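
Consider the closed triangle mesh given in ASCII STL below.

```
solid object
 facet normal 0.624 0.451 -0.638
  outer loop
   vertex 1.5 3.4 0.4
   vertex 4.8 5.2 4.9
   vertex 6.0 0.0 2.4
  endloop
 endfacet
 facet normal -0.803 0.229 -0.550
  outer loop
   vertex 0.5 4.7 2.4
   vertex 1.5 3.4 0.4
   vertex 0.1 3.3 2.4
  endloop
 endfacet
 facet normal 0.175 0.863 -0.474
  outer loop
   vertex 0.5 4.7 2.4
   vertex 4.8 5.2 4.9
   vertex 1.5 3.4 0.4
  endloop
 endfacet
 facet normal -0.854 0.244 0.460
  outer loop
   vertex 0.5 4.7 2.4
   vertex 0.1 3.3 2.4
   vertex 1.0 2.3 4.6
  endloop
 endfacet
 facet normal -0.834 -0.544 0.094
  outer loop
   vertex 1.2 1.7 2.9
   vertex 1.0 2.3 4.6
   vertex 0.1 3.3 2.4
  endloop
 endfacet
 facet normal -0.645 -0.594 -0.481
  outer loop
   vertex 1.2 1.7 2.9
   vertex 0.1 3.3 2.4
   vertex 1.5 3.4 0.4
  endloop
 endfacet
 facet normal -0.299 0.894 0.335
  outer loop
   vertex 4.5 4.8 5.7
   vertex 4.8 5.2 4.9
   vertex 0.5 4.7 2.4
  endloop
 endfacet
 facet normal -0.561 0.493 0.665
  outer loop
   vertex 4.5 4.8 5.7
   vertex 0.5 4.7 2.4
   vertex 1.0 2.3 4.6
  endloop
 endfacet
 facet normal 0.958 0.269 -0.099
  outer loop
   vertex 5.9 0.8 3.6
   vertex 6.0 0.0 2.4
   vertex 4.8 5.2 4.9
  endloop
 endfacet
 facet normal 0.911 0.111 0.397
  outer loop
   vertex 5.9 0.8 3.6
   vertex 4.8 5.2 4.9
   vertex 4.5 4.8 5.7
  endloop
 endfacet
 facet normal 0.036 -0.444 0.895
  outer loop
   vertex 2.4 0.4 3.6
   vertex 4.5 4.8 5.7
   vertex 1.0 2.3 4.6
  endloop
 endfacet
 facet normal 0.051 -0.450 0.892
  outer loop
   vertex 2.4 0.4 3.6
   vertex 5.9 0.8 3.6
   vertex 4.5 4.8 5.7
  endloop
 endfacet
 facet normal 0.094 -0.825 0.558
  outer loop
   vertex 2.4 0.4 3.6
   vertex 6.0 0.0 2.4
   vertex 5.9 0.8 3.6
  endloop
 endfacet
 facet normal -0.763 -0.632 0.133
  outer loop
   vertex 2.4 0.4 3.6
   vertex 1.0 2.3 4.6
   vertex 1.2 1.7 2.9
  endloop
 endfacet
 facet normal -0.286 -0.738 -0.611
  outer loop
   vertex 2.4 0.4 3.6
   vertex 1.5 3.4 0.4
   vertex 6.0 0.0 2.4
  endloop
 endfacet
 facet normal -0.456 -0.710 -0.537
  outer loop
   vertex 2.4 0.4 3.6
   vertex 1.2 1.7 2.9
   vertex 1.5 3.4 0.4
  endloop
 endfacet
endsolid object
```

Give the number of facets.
16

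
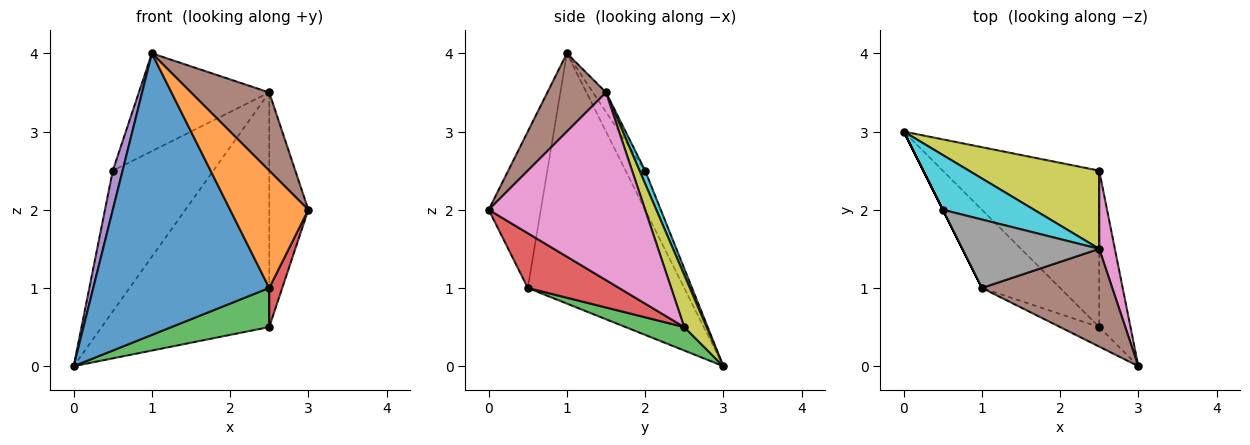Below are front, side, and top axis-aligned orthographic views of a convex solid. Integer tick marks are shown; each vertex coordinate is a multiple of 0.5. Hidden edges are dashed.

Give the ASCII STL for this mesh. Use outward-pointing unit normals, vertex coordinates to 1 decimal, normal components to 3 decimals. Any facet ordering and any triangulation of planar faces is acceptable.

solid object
 facet normal -0.650 -0.732 -0.203
  outer loop
   vertex 2.5 0.5 1.0
   vertex 1.0 1.0 4.0
   vertex 0.0 3.0 0.0
  endloop
 endfacet
 facet normal -0.549 -0.824 -0.137
  outer loop
   vertex 2.5 0.5 1.0
   vertex 3.0 0.0 2.0
   vertex 1.0 1.0 4.0
  endloop
 endfacet
 facet normal 0.144 -0.240 -0.960
  outer loop
   vertex 2.5 2.5 0.5
   vertex 2.5 0.5 1.0
   vertex 0.0 3.0 0.0
  endloop
 endfacet
 facet normal 0.862 -0.123 -0.492
  outer loop
   vertex 2.5 2.5 0.5
   vertex 3.0 0.0 2.0
   vertex 2.5 0.5 1.0
  endloop
 endfacet
 facet normal -0.894 -0.447 0.000
  outer loop
   vertex 0.5 2.0 2.5
   vertex 0.0 3.0 0.0
   vertex 1.0 1.0 4.0
  endloop
 endfacet
 facet normal 0.424 -0.566 0.707
  outer loop
   vertex 2.5 1.5 3.5
   vertex 1.0 1.0 4.0
   vertex 3.0 0.0 2.0
  endloop
 endfacet
 facet normal 0.967 0.242 0.081
  outer loop
   vertex 2.5 1.5 3.5
   vertex 3.0 0.0 2.0
   vertex 2.5 2.5 0.5
  endloop
 endfacet
 facet normal -0.082 0.816 0.572
  outer loop
   vertex 2.5 1.5 3.5
   vertex 0.5 2.0 2.5
   vertex 1.0 1.0 4.0
  endloop
 endfacet
 facet normal 0.125 0.941 0.314
  outer loop
   vertex 2.5 1.5 3.5
   vertex 2.5 2.5 0.5
   vertex 0.0 3.0 0.0
  endloop
 endfacet
 facet normal 0.052 0.931 0.362
  outer loop
   vertex 2.5 1.5 3.5
   vertex 0.0 3.0 0.0
   vertex 0.5 2.0 2.5
  endloop
 endfacet
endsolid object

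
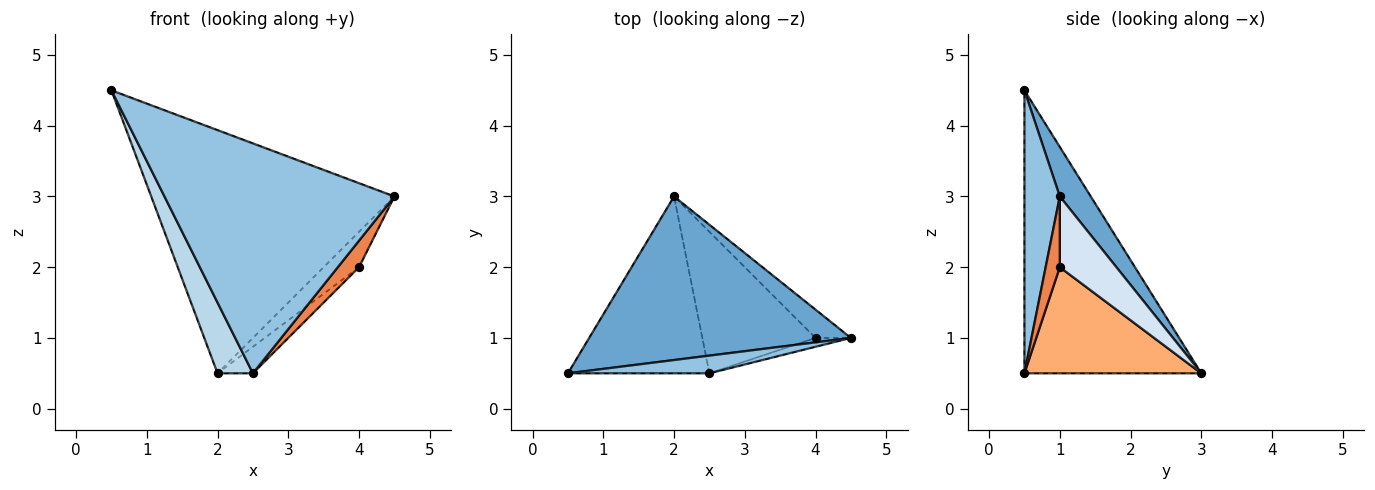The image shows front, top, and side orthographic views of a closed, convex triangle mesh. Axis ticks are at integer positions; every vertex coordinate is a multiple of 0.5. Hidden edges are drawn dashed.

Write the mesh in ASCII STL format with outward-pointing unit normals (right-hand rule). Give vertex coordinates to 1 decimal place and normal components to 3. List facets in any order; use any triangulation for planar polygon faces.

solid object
 facet normal 0.105 0.825 0.555
  outer loop
   vertex 2.0 3.0 0.5
   vertex 0.5 0.5 4.5
   vertex 4.5 1.0 3.0
  endloop
 endfacet
 facet normal 0.152 -0.986 0.076
  outer loop
   vertex 2.5 0.5 0.5
   vertex 4.5 1.0 3.0
   vertex 0.5 0.5 4.5
  endloop
 endfacet
 facet normal -0.880 -0.176 -0.440
  outer loop
   vertex 2.5 0.5 0.5
   vertex 0.5 0.5 4.5
   vertex 2.0 3.0 0.5
  endloop
 endfacet
 facet normal 0.781 0.488 -0.390
  outer loop
   vertex 4.0 1.0 2.0
   vertex 2.0 3.0 0.5
   vertex 4.5 1.0 3.0
  endloop
 endfacet
 facet normal 0.535 -0.802 -0.267
  outer loop
   vertex 4.0 1.0 2.0
   vertex 4.5 1.0 3.0
   vertex 2.5 0.5 0.5
  endloop
 endfacet
 facet normal 0.678 0.136 -0.723
  outer loop
   vertex 4.0 1.0 2.0
   vertex 2.5 0.5 0.5
   vertex 2.0 3.0 0.5
  endloop
 endfacet
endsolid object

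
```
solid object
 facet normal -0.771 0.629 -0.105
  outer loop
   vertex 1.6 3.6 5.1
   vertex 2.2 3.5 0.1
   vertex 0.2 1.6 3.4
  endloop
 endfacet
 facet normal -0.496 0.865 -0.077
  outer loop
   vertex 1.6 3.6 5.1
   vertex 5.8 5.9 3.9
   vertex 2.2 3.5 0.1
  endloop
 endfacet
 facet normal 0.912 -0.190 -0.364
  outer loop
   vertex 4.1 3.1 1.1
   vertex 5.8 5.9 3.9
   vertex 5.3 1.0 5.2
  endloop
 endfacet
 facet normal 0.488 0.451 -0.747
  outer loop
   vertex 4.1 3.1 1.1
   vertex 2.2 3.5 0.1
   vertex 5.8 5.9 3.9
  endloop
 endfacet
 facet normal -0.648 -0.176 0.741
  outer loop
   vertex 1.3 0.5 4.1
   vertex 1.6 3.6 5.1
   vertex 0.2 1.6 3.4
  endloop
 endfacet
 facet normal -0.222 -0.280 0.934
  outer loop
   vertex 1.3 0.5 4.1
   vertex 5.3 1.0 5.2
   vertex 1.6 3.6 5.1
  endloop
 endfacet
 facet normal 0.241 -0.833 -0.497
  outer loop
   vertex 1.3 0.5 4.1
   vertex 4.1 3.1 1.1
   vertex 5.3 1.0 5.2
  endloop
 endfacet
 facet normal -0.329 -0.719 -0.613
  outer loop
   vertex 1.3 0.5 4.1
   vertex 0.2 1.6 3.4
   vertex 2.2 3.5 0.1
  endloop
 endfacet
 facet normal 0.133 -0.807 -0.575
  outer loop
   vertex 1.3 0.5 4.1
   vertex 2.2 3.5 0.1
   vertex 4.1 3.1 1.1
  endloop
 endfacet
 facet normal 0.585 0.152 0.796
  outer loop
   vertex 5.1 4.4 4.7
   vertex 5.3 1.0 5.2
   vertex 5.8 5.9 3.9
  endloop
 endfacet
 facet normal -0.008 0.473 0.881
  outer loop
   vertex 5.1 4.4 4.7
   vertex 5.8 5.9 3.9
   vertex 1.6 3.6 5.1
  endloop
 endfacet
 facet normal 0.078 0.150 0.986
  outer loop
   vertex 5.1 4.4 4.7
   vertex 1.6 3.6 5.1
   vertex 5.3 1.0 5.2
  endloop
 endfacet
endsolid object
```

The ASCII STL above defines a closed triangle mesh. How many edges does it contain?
18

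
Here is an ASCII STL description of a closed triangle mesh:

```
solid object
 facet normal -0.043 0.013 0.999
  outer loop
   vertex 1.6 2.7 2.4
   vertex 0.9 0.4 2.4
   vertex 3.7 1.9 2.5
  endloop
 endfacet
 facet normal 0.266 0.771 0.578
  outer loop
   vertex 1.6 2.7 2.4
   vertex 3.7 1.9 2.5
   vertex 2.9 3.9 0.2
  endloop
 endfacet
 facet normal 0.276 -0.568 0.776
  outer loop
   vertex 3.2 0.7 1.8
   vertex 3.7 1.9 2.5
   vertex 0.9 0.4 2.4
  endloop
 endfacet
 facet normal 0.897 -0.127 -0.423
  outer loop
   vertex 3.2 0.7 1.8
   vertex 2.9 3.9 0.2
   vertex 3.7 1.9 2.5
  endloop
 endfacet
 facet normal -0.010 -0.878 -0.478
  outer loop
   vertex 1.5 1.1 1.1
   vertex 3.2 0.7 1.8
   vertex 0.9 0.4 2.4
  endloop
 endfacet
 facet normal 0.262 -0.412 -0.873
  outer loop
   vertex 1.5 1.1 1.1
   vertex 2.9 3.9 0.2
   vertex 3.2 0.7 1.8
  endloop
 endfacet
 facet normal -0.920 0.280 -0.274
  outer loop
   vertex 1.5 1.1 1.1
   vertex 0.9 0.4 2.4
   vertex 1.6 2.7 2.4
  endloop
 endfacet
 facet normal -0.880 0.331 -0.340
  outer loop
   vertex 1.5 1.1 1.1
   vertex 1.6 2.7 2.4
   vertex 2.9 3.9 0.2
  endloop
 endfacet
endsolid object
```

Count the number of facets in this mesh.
8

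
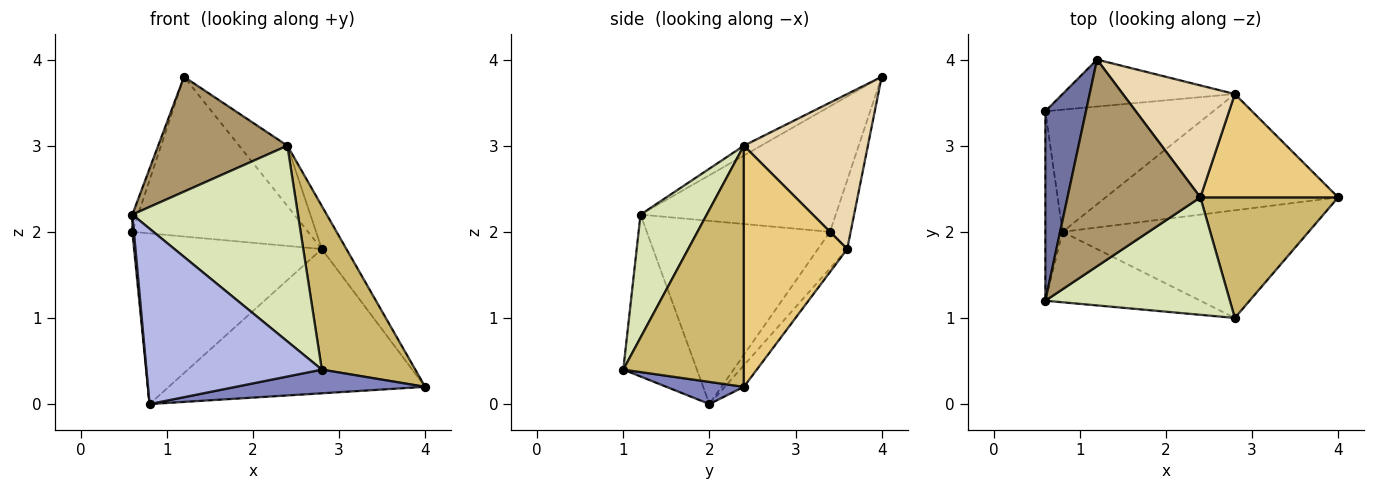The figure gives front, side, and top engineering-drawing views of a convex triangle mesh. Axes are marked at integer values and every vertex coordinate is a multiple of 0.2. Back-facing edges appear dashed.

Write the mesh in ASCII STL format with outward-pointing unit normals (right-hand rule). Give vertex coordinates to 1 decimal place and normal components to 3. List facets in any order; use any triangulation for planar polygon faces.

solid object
 facet normal -0.951 0.028 0.308
  outer loop
   vertex 0.6 1.2 2.2
   vertex 1.2 4.0 3.8
   vertex 0.6 3.4 2.0
  endloop
 endfacet
 facet normal 0.088 -0.214 -0.973
  outer loop
   vertex 0.8 2.0 0.0
   vertex 4.0 2.4 0.2
   vertex 2.8 1.0 0.4
  endloop
 endfacet
 facet normal -0.996 -0.009 -0.094
  outer loop
   vertex 0.8 2.0 0.0
   vertex 0.6 1.2 2.2
   vertex 0.6 3.4 2.0
  endloop
 endfacet
 facet normal -0.363 -0.865 -0.347
  outer loop
   vertex 0.8 2.0 0.0
   vertex 2.8 1.0 0.4
   vertex 0.6 1.2 2.2
  endloop
 endfacet
 facet normal -0.112 0.953 -0.280
  outer loop
   vertex 2.8 3.6 1.8
   vertex 0.6 3.4 2.0
   vertex 1.2 4.0 3.8
  endloop
 endfacet
 facet normal -0.126 0.807 -0.577
  outer loop
   vertex 2.8 3.6 1.8
   vertex 0.8 2.0 0.0
   vertex 0.6 3.4 2.0
  endloop
 endfacet
 facet normal -0.058 0.777 -0.626
  outer loop
   vertex 2.8 3.6 1.8
   vertex 4.0 2.4 0.2
   vertex 0.8 2.0 0.0
  endloop
 endfacet
 facet normal 0.324 -0.811 0.487
  outer loop
   vertex 2.4 2.4 3.0
   vertex 0.6 1.2 2.2
   vertex 2.8 1.0 0.4
  endloop
 endfacet
 facet normal -0.065 -0.485 0.872
  outer loop
   vertex 2.4 2.4 3.0
   vertex 1.2 4.0 3.8
   vertex 0.6 1.2 2.2
  endloop
 endfacet
 facet normal 0.720 -0.559 0.412
  outer loop
   vertex 2.4 2.4 3.0
   vertex 2.8 1.0 0.4
   vertex 4.0 2.4 0.2
  endloop
 endfacet
 facet normal 0.850 0.202 0.486
  outer loop
   vertex 2.4 2.4 3.0
   vertex 4.0 2.4 0.2
   vertex 2.8 3.6 1.8
  endloop
 endfacet
 facet normal 0.773 0.301 0.558
  outer loop
   vertex 2.4 2.4 3.0
   vertex 2.8 3.6 1.8
   vertex 1.2 4.0 3.8
  endloop
 endfacet
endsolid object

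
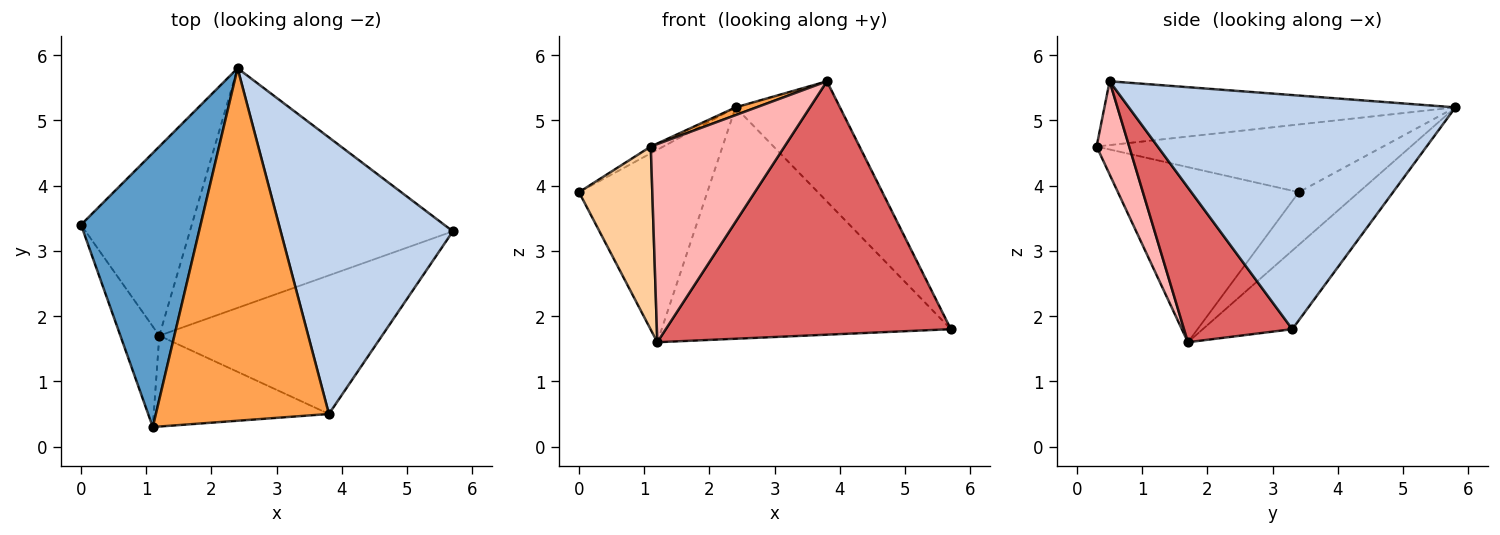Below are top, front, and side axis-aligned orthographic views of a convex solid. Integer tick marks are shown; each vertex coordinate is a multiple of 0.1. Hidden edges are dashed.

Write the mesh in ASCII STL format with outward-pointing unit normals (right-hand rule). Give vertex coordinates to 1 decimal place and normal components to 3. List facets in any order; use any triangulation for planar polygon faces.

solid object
 facet normal -0.493 0.022 0.870
  outer loop
   vertex 2.4 5.8 5.2
   vertex 0.0 3.4 3.9
   vertex 1.1 0.3 4.6
  endloop
 endfacet
 facet normal 0.780 0.249 0.574
  outer loop
   vertex 3.8 0.5 5.6
   vertex 5.7 3.3 1.8
   vertex 2.4 5.8 5.2
  endloop
 endfacet
 facet normal -0.346 -0.021 0.938
  outer loop
   vertex 3.8 0.5 5.6
   vertex 2.4 5.8 5.2
   vertex 1.1 0.3 4.6
  endloop
 endfacet
 facet normal -0.908 -0.368 -0.202
  outer loop
   vertex 1.2 1.7 1.6
   vertex 1.1 0.3 4.6
   vertex 0.0 3.4 3.9
  endloop
 endfacet
 facet normal -0.316 0.677 -0.665
  outer loop
   vertex 1.2 1.7 1.6
   vertex 0.0 3.4 3.9
   vertex 2.4 5.8 5.2
  endloop
 endfacet
 facet normal -0.210 0.679 -0.703
  outer loop
   vertex 1.2 1.7 1.6
   vertex 2.4 5.8 5.2
   vertex 5.7 3.3 1.8
  endloop
 endfacet
 facet normal 0.316 -0.832 -0.455
  outer loop
   vertex 1.2 1.7 1.6
   vertex 5.7 3.3 1.8
   vertex 3.8 0.5 5.6
  endloop
 endfacet
 facet normal 0.216 -0.887 -0.407
  outer loop
   vertex 1.2 1.7 1.6
   vertex 3.8 0.5 5.6
   vertex 1.1 0.3 4.6
  endloop
 endfacet
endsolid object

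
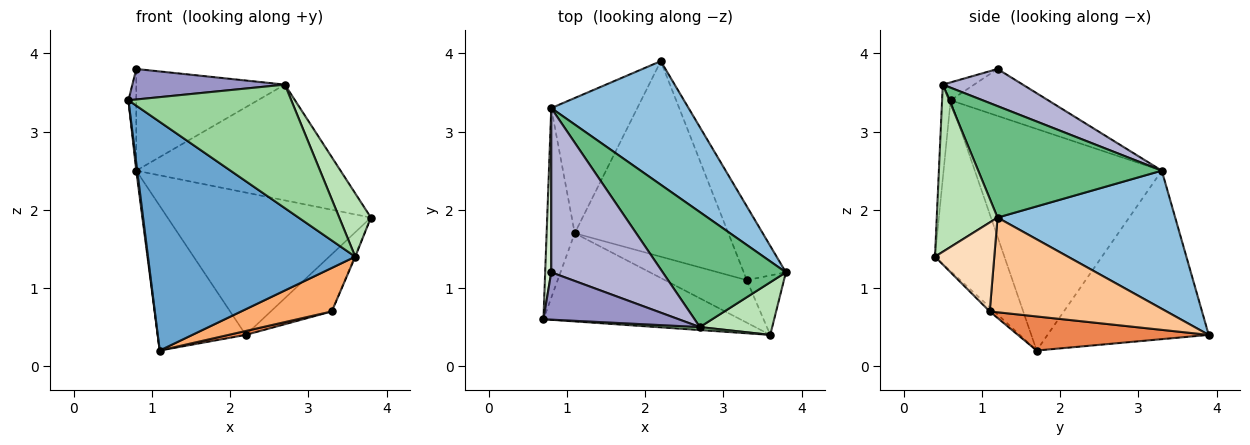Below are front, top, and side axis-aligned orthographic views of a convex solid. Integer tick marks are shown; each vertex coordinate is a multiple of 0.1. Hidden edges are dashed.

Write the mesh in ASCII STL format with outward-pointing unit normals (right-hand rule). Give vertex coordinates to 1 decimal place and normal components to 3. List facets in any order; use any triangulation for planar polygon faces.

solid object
 facet normal -0.298 -0.891 -0.343
  outer loop
   vertex 3.6 0.4 1.4
   vertex 0.7 0.6 3.4
   vertex 1.1 1.7 0.2
  endloop
 endfacet
 facet normal 0.551 0.630 0.547
  outer loop
   vertex 0.8 3.3 2.5
   vertex 3.8 1.2 1.9
   vertex 2.2 3.9 0.4
  endloop
 endfacet
 facet normal -0.992 -0.005 -0.126
  outer loop
   vertex 0.8 3.3 2.5
   vertex 1.1 1.7 0.2
   vertex 0.7 0.6 3.4
  endloop
 endfacet
 facet normal -0.801 0.438 -0.409
  outer loop
   vertex 0.8 3.3 2.5
   vertex 2.2 3.9 0.4
   vertex 1.1 1.7 0.2
  endloop
 endfacet
 facet normal 0.217 -0.020 -0.976
  outer loop
   vertex 3.3 1.1 0.7
   vertex 1.1 1.7 0.2
   vertex 2.2 3.9 0.4
  endloop
 endfacet
 facet normal -0.036 -0.714 -0.699
  outer loop
   vertex 3.3 1.1 0.7
   vertex 3.6 0.4 1.4
   vertex 1.1 1.7 0.2
  endloop
 endfacet
 facet normal 0.871 0.301 -0.388
  outer loop
   vertex 3.3 1.1 0.7
   vertex 2.2 3.9 0.4
   vertex 3.8 1.2 1.9
  endloop
 endfacet
 facet normal 0.923 0.010 -0.385
  outer loop
   vertex 3.3 1.1 0.7
   vertex 3.8 1.2 1.9
   vertex 3.6 0.4 1.4
  endloop
 endfacet
 facet normal 0.538 0.598 0.594
  outer loop
   vertex 2.7 0.5 3.6
   vertex 3.8 1.2 1.9
   vertex 0.8 3.3 2.5
  endloop
 endfacet
 facet normal -0.052 -0.998 0.024
  outer loop
   vertex 2.7 0.5 3.6
   vertex 0.7 0.6 3.4
   vertex 3.6 0.4 1.4
  endloop
 endfacet
 facet normal 0.828 -0.431 0.358
  outer loop
   vertex 2.7 0.5 3.6
   vertex 3.6 0.4 1.4
   vertex 3.8 1.2 1.9
  endloop
 endfacet
 facet normal -0.989 0.079 0.128
  outer loop
   vertex 0.8 1.2 3.8
   vertex 0.8 3.3 2.5
   vertex 0.7 0.6 3.4
  endloop
 endfacet
 facet normal -0.110 -0.538 0.835
  outer loop
   vertex 0.8 1.2 3.8
   vertex 0.7 0.6 3.4
   vertex 2.7 0.5 3.6
  endloop
 endfacet
 facet normal 0.273 0.506 0.818
  outer loop
   vertex 0.8 1.2 3.8
   vertex 2.7 0.5 3.6
   vertex 0.8 3.3 2.5
  endloop
 endfacet
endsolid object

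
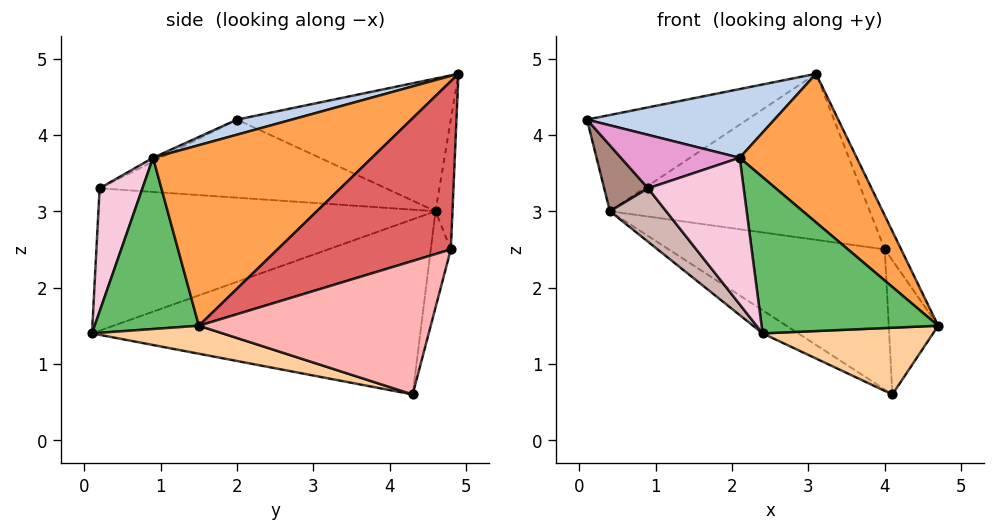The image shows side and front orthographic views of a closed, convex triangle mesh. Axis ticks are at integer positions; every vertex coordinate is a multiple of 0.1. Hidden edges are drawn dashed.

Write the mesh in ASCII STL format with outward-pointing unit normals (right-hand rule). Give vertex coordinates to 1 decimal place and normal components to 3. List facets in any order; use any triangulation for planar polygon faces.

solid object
 facet normal -0.538 0.404 0.740
  outer loop
   vertex 0.4 4.6 3.0
   vertex 0.1 2.0 4.2
   vertex 3.1 4.9 4.8
  endloop
 endfacet
 facet normal 0.083 -0.283 0.955
  outer loop
   vertex 2.1 0.9 3.7
   vertex 3.1 4.9 4.8
   vertex 0.1 2.0 4.2
  endloop
 endfacet
 facet normal 0.651 -0.348 0.674
  outer loop
   vertex 2.1 0.9 3.7
   vertex 4.7 1.5 1.5
   vertex 3.1 4.9 4.8
  endloop
 endfacet
 facet normal 0.200 -0.261 -0.944
  outer loop
   vertex 2.4 0.1 1.4
   vertex 4.1 4.3 0.6
   vertex 4.7 1.5 1.5
  endloop
 endfacet
 facet normal 0.477 -0.809 0.344
  outer loop
   vertex 2.4 0.1 1.4
   vertex 4.7 1.5 1.5
   vertex 2.1 0.9 3.7
  endloop
 endfacet
 facet normal -0.540 0.059 -0.840
  outer loop
   vertex 2.4 0.1 1.4
   vertex 0.4 4.6 3.0
   vertex 4.1 4.3 0.6
  endloop
 endfacet
 facet normal 0.929 0.088 0.360
  outer loop
   vertex 4.0 4.8 2.5
   vertex 3.1 4.9 4.8
   vertex 4.7 1.5 1.5
  endloop
 endfacet
 facet normal 0.978 0.208 -0.003
  outer loop
   vertex 4.0 4.8 2.5
   vertex 4.7 1.5 1.5
   vertex 4.1 4.3 0.6
  endloop
 endfacet
 facet normal -0.065 0.996 -0.069
  outer loop
   vertex 4.0 4.8 2.5
   vertex 0.4 4.6 3.0
   vertex 3.1 4.9 4.8
  endloop
 endfacet
 facet normal -0.089 0.962 -0.258
  outer loop
   vertex 4.0 4.8 2.5
   vertex 4.1 4.3 0.6
   vertex 0.4 4.6 3.0
  endloop
 endfacet
 facet normal -0.857 -0.131 -0.499
  outer loop
   vertex 0.9 0.2 3.3
   vertex 0.1 2.0 4.2
   vertex 0.4 4.6 3.0
  endloop
 endfacet
 facet normal -0.782 -0.130 -0.610
  outer loop
   vertex 0.9 0.2 3.3
   vertex 0.4 4.6 3.0
   vertex 2.4 0.1 1.4
  endloop
 endfacet
 facet normal -0.029 -0.457 0.889
  outer loop
   vertex 0.9 0.2 3.3
   vertex 2.1 0.9 3.7
   vertex 0.1 2.0 4.2
  endloop
 endfacet
 facet normal 0.383 -0.856 0.348
  outer loop
   vertex 0.9 0.2 3.3
   vertex 2.4 0.1 1.4
   vertex 2.1 0.9 3.7
  endloop
 endfacet
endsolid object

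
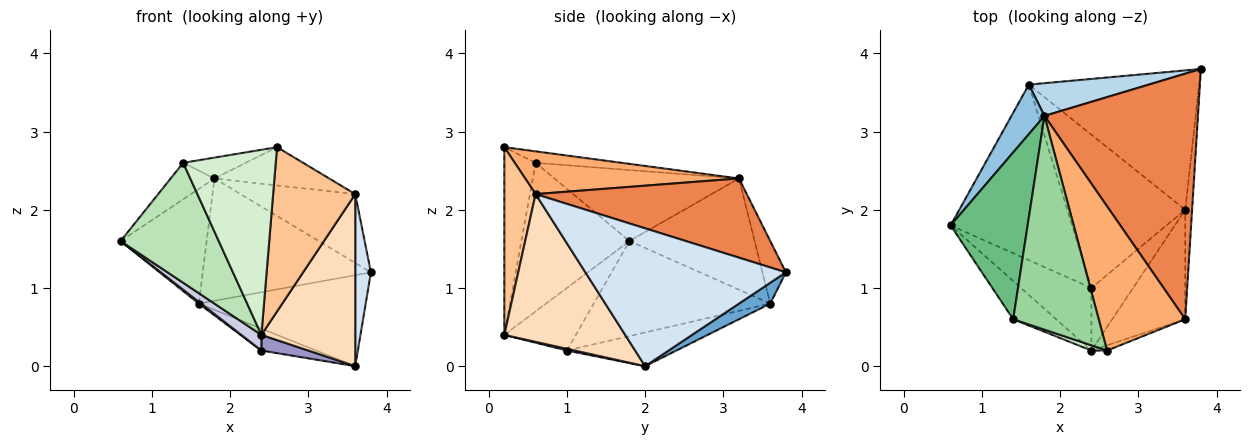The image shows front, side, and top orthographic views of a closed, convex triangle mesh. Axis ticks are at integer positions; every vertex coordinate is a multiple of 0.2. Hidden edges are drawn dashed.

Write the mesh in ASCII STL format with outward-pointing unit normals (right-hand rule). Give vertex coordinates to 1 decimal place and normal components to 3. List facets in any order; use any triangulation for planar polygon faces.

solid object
 facet normal 0.102 0.544 -0.833
  outer loop
   vertex 1.6 3.6 0.8
   vertex 3.8 3.8 1.2
   vertex 3.6 2.0 0.0
  endloop
 endfacet
 facet normal -0.800 0.550 0.238
  outer loop
   vertex 1.6 3.6 0.8
   vertex 0.6 1.8 1.6
   vertex 1.8 3.2 2.4
  endloop
 endfacet
 facet normal -0.134 0.957 0.256
  outer loop
   vertex 1.6 3.6 0.8
   vertex 1.8 3.2 2.4
   vertex 3.8 3.8 1.2
  endloop
 endfacet
 facet normal 0.996 -0.078 -0.049
  outer loop
   vertex 3.6 0.6 2.2
   vertex 3.6 2.0 0.0
   vertex 3.8 3.8 1.2
  endloop
 endfacet
 facet normal 0.445 0.242 0.862
  outer loop
   vertex 3.6 0.6 2.2
   vertex 3.8 3.8 1.2
   vertex 1.8 3.2 2.4
  endloop
 endfacet
 facet normal 0.431 0.231 0.872
  outer loop
   vertex 3.6 0.6 2.2
   vertex 1.8 3.2 2.4
   vertex 2.6 0.2 2.8
  endloop
 endfacet
 facet normal 0.356 -0.934 -0.030
  outer loop
   vertex 3.6 0.6 2.2
   vertex 2.6 0.2 2.8
   vertex 2.4 0.2 0.4
  endloop
 endfacet
 facet normal 0.736 -0.571 -0.364
  outer loop
   vertex 3.6 0.6 2.2
   vertex 2.4 0.2 0.4
   vertex 3.6 2.0 0.0
  endloop
 endfacet
 facet normal -0.669 0.159 0.726
  outer loop
   vertex 1.4 0.6 2.6
   vertex 1.8 3.2 2.4
   vertex 0.6 1.8 1.6
  endloop
 endfacet
 facet normal -0.132 0.096 0.987
  outer loop
   vertex 1.4 0.6 2.6
   vertex 2.6 0.2 2.8
   vertex 1.8 3.2 2.4
  endloop
 endfacet
 facet normal -0.724 -0.657 -0.210
  outer loop
   vertex 1.4 0.6 2.6
   vertex 0.6 1.8 1.6
   vertex 2.4 0.2 0.4
  endloop
 endfacet
 facet normal -0.320 -0.947 0.027
  outer loop
   vertex 1.4 0.6 2.6
   vertex 2.4 0.2 0.4
   vertex 2.6 0.2 2.8
  endloop
 endfacet
 facet normal 0.040 -0.242 -0.969
  outer loop
   vertex 2.4 1.0 0.2
   vertex 3.6 2.0 0.0
   vertex 2.4 0.2 0.4
  endloop
 endfacet
 facet normal -0.272 0.136 -0.953
  outer loop
   vertex 2.4 1.0 0.2
   vertex 1.6 3.6 0.8
   vertex 3.6 2.0 0.0
  endloop
 endfacet
 facet normal -0.653 -0.184 -0.735
  outer loop
   vertex 2.4 1.0 0.2
   vertex 2.4 0.2 0.4
   vertex 0.6 1.8 1.6
  endloop
 endfacet
 facet normal -0.616 -0.008 -0.788
  outer loop
   vertex 2.4 1.0 0.2
   vertex 0.6 1.8 1.6
   vertex 1.6 3.6 0.8
  endloop
 endfacet
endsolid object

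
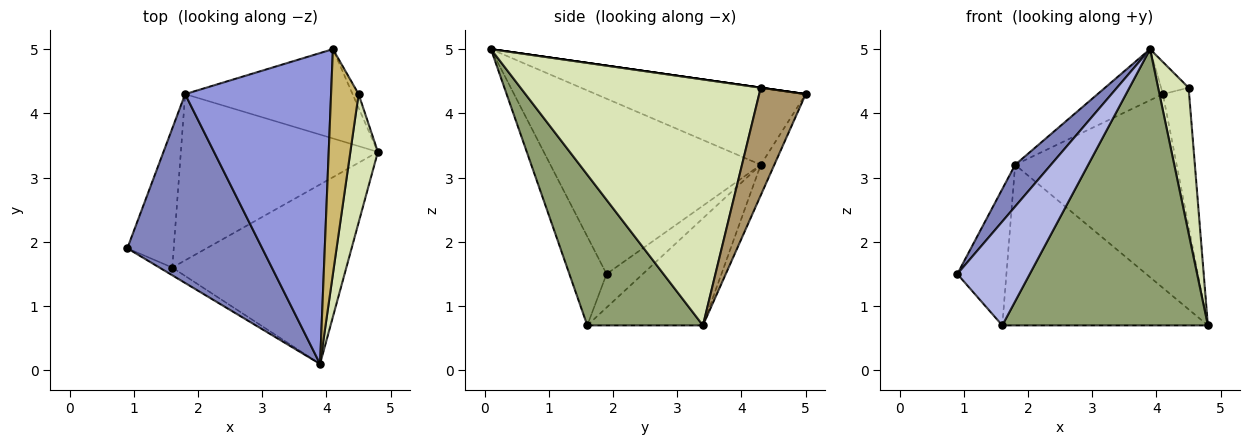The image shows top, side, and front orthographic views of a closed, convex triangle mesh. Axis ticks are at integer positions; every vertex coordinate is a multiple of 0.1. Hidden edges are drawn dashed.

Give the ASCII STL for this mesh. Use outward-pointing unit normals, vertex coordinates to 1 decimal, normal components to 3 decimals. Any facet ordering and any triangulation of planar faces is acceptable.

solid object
 facet normal -0.076 0.906 -0.417
  outer loop
   vertex 1.8 4.3 3.2
   vertex 4.1 5.0 4.3
   vertex 4.8 3.4 0.7
  endloop
 endfacet
 facet normal -0.785 -0.134 0.604
  outer loop
   vertex 1.8 4.3 3.2
   vertex 0.9 1.9 1.5
   vertex 3.9 0.1 5.0
  endloop
 endfacet
 facet normal -0.462 0.144 0.875
  outer loop
   vertex 1.8 4.3 3.2
   vertex 3.9 0.1 5.0
   vertex 4.1 5.0 4.3
  endloop
 endfacet
 facet normal -0.456 -0.888 -0.066
  outer loop
   vertex 1.6 1.6 0.7
   vertex 3.9 0.1 5.0
   vertex 0.9 1.9 1.5
  endloop
 endfacet
 facet normal 0.427 -0.758 -0.493
  outer loop
   vertex 1.6 1.6 0.7
   vertex 4.8 3.4 0.7
   vertex 3.9 0.1 5.0
  endloop
 endfacet
 facet normal -0.459 0.622 -0.635
  outer loop
   vertex 1.6 1.6 0.7
   vertex 0.9 1.9 1.5
   vertex 1.8 4.3 3.2
  endloop
 endfacet
 facet normal -0.364 0.647 -0.670
  outer loop
   vertex 1.6 1.6 0.7
   vertex 1.8 4.3 3.2
   vertex 4.8 3.4 0.7
  endloop
 endfacet
 facet normal 0.986 -0.125 0.110
  outer loop
   vertex 4.5 4.3 4.4
   vertex 3.9 0.1 5.0
   vertex 4.8 3.4 0.7
  endloop
 endfacet
 facet normal 0.870 0.490 -0.049
  outer loop
   vertex 4.5 4.3 4.4
   vertex 4.8 3.4 0.7
   vertex 4.1 5.0 4.3
  endloop
 endfacet
 facet normal 0.000 0.141 0.990
  outer loop
   vertex 4.5 4.3 4.4
   vertex 4.1 5.0 4.3
   vertex 3.9 0.1 5.0
  endloop
 endfacet
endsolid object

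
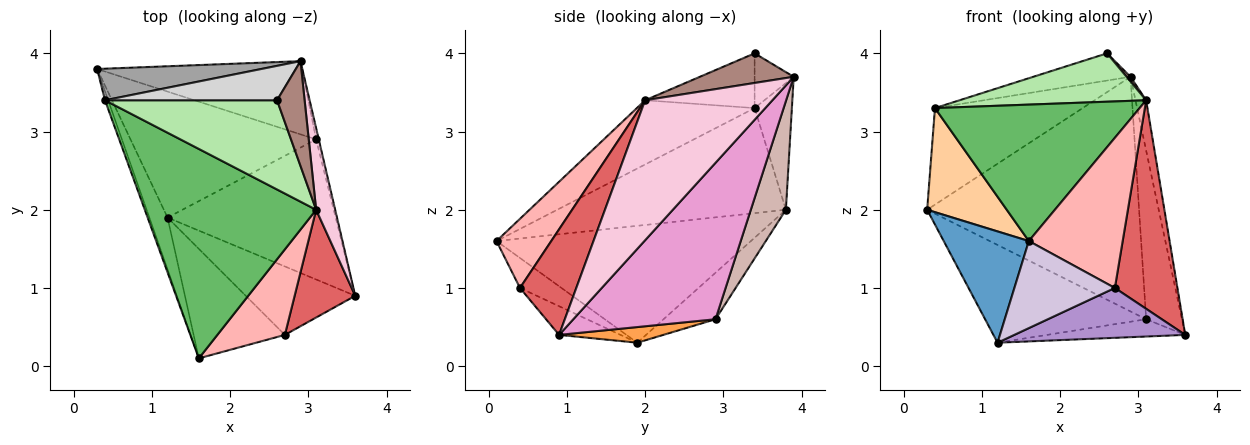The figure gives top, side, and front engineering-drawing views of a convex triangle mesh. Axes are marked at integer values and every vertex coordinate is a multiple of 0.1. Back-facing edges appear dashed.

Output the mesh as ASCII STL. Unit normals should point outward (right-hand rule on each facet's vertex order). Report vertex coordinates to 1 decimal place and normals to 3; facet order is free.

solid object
 facet normal -0.938 -0.314 -0.146
  outer loop
   vertex 1.2 1.9 0.3
   vertex 1.6 0.1 1.6
   vertex 0.3 3.8 2.0
  endloop
 endfacet
 facet normal -0.194 0.601 -0.775
  outer loop
   vertex 1.2 1.9 0.3
   vertex 0.3 3.8 2.0
   vertex 3.1 2.9 0.6
  endloop
 endfacet
 facet normal 0.092 0.122 -0.988
  outer loop
   vertex 1.2 1.9 0.3
   vertex 3.1 2.9 0.6
   vertex 3.6 0.9 0.4
  endloop
 endfacet
 facet normal -0.944 -0.329 -0.028
  outer loop
   vertex 0.4 3.4 3.3
   vertex 0.3 3.8 2.0
   vertex 1.6 0.1 1.6
  endloop
 endfacet
 facet normal -0.300 -0.521 0.799
  outer loop
   vertex 3.1 2.0 3.4
   vertex 0.4 3.4 3.3
   vertex 1.6 0.1 1.6
  endloop
 endfacet
 facet normal -0.269 -0.459 0.847
  outer loop
   vertex 3.1 2.0 3.4
   vertex 2.6 3.4 4.0
   vertex 0.4 3.4 3.3
  endloop
 endfacet
 facet normal 0.624 -0.694 0.359
  outer loop
   vertex 2.7 0.4 1.0
   vertex 3.6 0.9 0.4
   vertex 3.1 2.0 3.4
  endloop
 endfacet
 facet normal 0.452 -0.775 0.441
  outer loop
   vertex 2.7 0.4 1.0
   vertex 3.1 2.0 3.4
   vertex 1.6 0.1 1.6
  endloop
 endfacet
 facet normal -0.207 -0.576 -0.791
  outer loop
   vertex 2.7 0.4 1.0
   vertex 1.2 1.9 0.3
   vertex 3.6 0.9 0.4
  endloop
 endfacet
 facet normal -0.249 -0.603 -0.758
  outer loop
   vertex 2.7 0.4 1.0
   vertex 1.6 0.1 1.6
   vertex 1.2 1.9 0.3
  endloop
 endfacet
 facet normal 0.732 -0.030 0.681
  outer loop
   vertex 2.9 3.9 3.7
   vertex 2.6 3.4 4.0
   vertex 3.1 2.0 3.4
  endloop
 endfacet
 facet normal 0.156 0.943 -0.294
  outer loop
   vertex 2.9 3.9 3.7
   vertex 3.1 2.9 0.6
   vertex 0.3 3.8 2.0
  endloop
 endfacet
 facet normal 0.970 0.244 -0.016
  outer loop
   vertex 2.9 3.9 3.7
   vertex 3.6 0.9 0.4
   vertex 3.1 2.9 0.6
  endloop
 endfacet
 facet normal 0.987 0.083 0.134
  outer loop
   vertex 2.9 3.9 3.7
   vertex 3.1 2.0 3.4
   vertex 3.6 0.9 0.4
  endloop
 endfacet
 facet normal -0.233 0.924 0.302
  outer loop
   vertex 2.9 3.9 3.7
   vertex 0.3 3.8 2.0
   vertex 0.4 3.4 3.3
  endloop
 endfacet
 facet normal -0.242 0.602 0.761
  outer loop
   vertex 2.9 3.9 3.7
   vertex 0.4 3.4 3.3
   vertex 2.6 3.4 4.0
  endloop
 endfacet
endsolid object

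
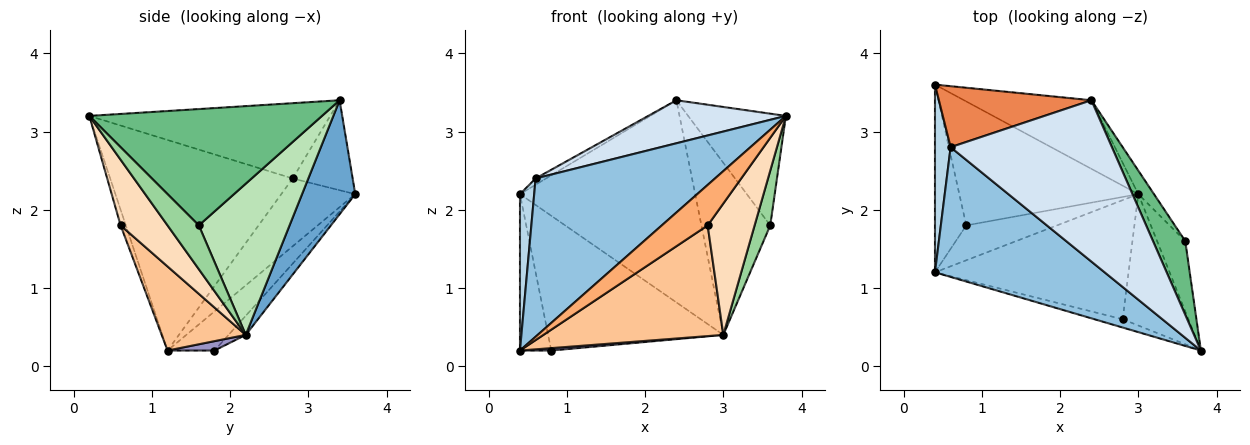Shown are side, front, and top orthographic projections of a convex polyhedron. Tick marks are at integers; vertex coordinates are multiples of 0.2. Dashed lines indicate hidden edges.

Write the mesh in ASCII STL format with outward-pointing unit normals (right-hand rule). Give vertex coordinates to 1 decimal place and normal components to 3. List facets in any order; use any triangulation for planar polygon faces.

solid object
 facet normal 0.276 0.910 -0.309
  outer loop
   vertex 3.0 2.2 0.4
   vertex 0.4 3.6 2.2
   vertex 2.4 3.4 3.4
  endloop
 endfacet
 facet normal -0.618 -0.608 0.498
  outer loop
   vertex 0.6 2.8 2.4
   vertex 0.4 1.2 0.2
   vertex 3.8 0.2 3.2
  endloop
 endfacet
 facet normal -0.958 -0.184 0.221
  outer loop
   vertex 0.6 2.8 2.4
   vertex 0.4 3.6 2.2
   vertex 0.4 1.2 0.2
  endloop
 endfacet
 facet normal -0.411 -0.235 0.881
  outer loop
   vertex 0.6 2.8 2.4
   vertex 3.8 0.2 3.2
   vertex 2.4 3.4 3.4
  endloop
 endfacet
 facet normal -0.506 0.088 0.858
  outer loop
   vertex 0.6 2.8 2.4
   vertex 2.4 3.4 3.4
   vertex 0.4 3.6 2.2
  endloop
 endfacet
 facet normal -0.111 -0.974 -0.199
  outer loop
   vertex 2.8 0.6 1.8
   vertex 3.8 0.2 3.2
   vertex 0.4 1.2 0.2
  endloop
 endfacet
 facet normal 0.303 -0.649 -0.698
  outer loop
   vertex 2.8 0.6 1.8
   vertex 0.4 1.2 0.2
   vertex 3.0 2.2 0.4
  endloop
 endfacet
 facet normal 0.577 -0.577 -0.577
  outer loop
   vertex 2.8 0.6 1.8
   vertex 3.0 2.2 0.4
   vertex 3.8 0.2 3.2
  endloop
 endfacet
 facet normal 0.893 0.375 0.248
  outer loop
   vertex 3.6 1.6 1.8
   vertex 2.4 3.4 3.4
   vertex 3.8 0.2 3.2
  endloop
 endfacet
 facet normal 0.775 -0.388 -0.498
  outer loop
   vertex 3.6 1.6 1.8
   vertex 3.8 0.2 3.2
   vertex 3.0 2.2 0.4
  endloop
 endfacet
 facet normal 0.794 0.602 -0.082
  outer loop
   vertex 3.6 1.6 1.8
   vertex 3.0 2.2 0.4
   vertex 2.4 3.4 3.4
  endloop
 endfacet
 facet normal -0.693 0.462 -0.554
  outer loop
   vertex 0.8 1.8 0.2
   vertex 0.4 1.2 0.2
   vertex 0.4 3.6 2.2
  endloop
 endfacet
 facet normal 0.103 -0.068 -0.992
  outer loop
   vertex 0.8 1.8 0.2
   vertex 3.0 2.2 0.4
   vertex 0.4 1.2 0.2
  endloop
 endfacet
 facet normal -0.072 0.734 -0.675
  outer loop
   vertex 0.8 1.8 0.2
   vertex 0.4 3.6 2.2
   vertex 3.0 2.2 0.4
  endloop
 endfacet
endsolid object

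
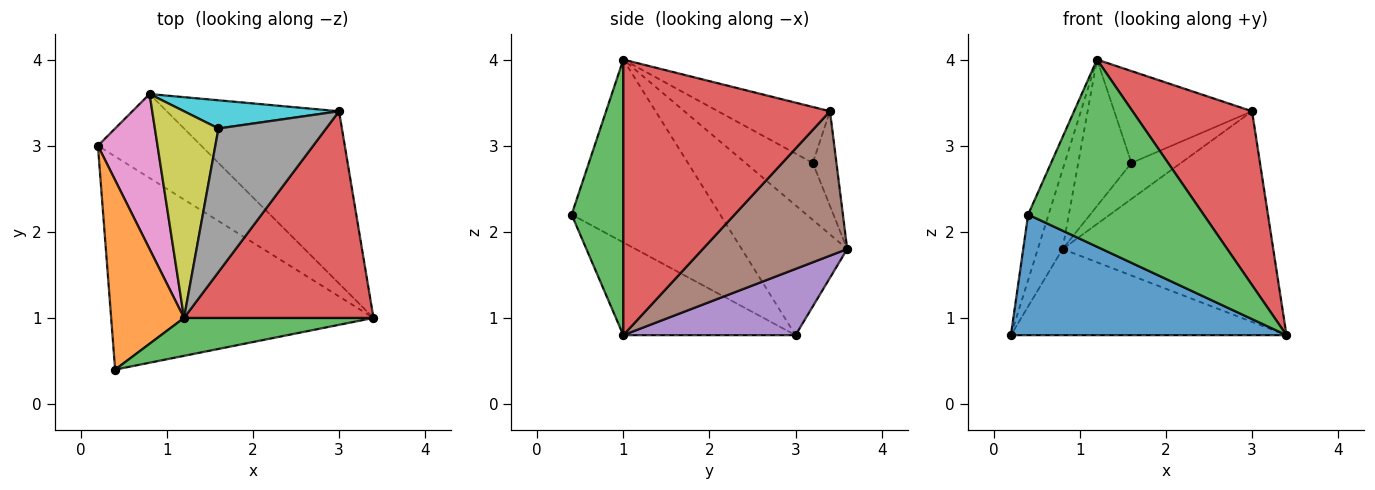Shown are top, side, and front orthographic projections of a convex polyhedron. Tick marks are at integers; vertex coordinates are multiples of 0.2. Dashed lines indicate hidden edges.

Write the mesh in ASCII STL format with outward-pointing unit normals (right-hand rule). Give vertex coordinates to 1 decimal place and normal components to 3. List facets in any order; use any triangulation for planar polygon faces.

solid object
 facet normal -0.294 -0.471 -0.832
  outer loop
   vertex 0.4 0.4 2.2
   vertex 0.2 3.0 0.8
   vertex 3.4 1.0 0.8
  endloop
 endfacet
 facet normal -0.921 0.127 0.367
  outer loop
   vertex 1.2 1.0 4.0
   vertex 0.2 3.0 0.8
   vertex 0.4 0.4 2.2
  endloop
 endfacet
 facet normal 0.277 -0.942 0.191
  outer loop
   vertex 1.2 1.0 4.0
   vertex 0.4 0.4 2.2
   vertex 3.4 1.0 0.8
  endloop
 endfacet
 facet normal 0.744 -0.430 0.511
  outer loop
   vertex 3.0 3.4 3.4
   vertex 1.2 1.0 4.0
   vertex 3.4 1.0 0.8
  endloop
 endfacet
 facet normal 0.408 0.654 -0.637
  outer loop
   vertex 0.8 3.6 1.8
   vertex 3.4 1.0 0.8
   vertex 0.2 3.0 0.8
  endloop
 endfacet
 facet normal 0.469 0.684 -0.559
  outer loop
   vertex 0.8 3.6 1.8
   vertex 3.0 3.4 3.4
   vertex 3.4 1.0 0.8
  endloop
 endfacet
 facet normal -0.889 0.209 0.408
  outer loop
   vertex 0.8 3.6 1.8
   vertex 0.2 3.0 0.8
   vertex 1.2 1.0 4.0
  endloop
 endfacet
 facet normal -0.401 0.494 0.772
  outer loop
   vertex 1.6 3.2 2.8
   vertex 1.2 1.0 4.0
   vertex 3.0 3.4 3.4
  endloop
 endfacet
 facet normal -0.590 0.467 0.659
  outer loop
   vertex 1.6 3.2 2.8
   vertex 0.8 3.6 1.8
   vertex 1.2 1.0 4.0
  endloop
 endfacet
 facet normal -0.352 0.737 0.577
  outer loop
   vertex 1.6 3.2 2.8
   vertex 3.0 3.4 3.4
   vertex 0.8 3.6 1.8
  endloop
 endfacet
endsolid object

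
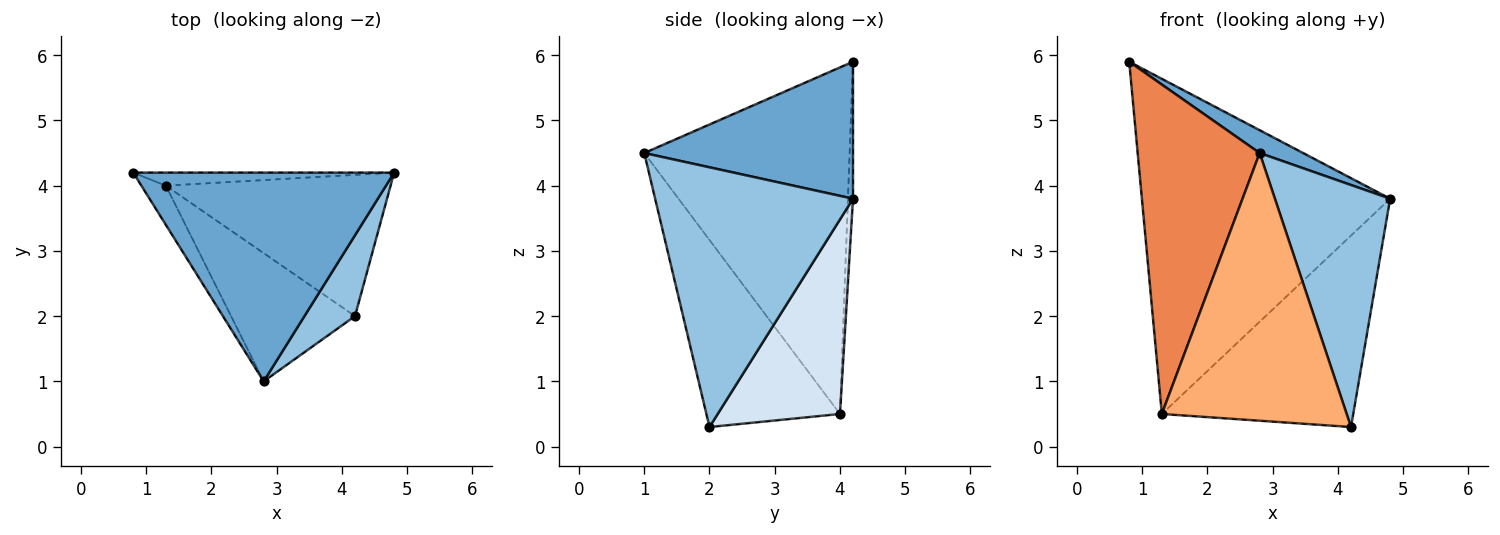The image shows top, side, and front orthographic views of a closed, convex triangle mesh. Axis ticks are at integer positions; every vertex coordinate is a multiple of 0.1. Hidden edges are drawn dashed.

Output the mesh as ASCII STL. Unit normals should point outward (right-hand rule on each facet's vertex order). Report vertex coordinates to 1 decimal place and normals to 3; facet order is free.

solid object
 facet normal 0.463 -0.096 0.881
  outer loop
   vertex 2.8 1.0 4.5
   vertex 4.8 4.2 3.8
   vertex 0.8 4.2 5.9
  endloop
 endfacet
 facet normal 0.852 -0.496 0.166
  outer loop
   vertex 4.2 2.0 0.3
   vertex 4.8 4.2 3.8
   vertex 2.8 1.0 4.5
  endloop
 endfacet
 facet normal -0.020 0.999 -0.039
  outer loop
   vertex 1.3 4.0 0.5
   vertex 0.8 4.2 5.9
   vertex 4.8 4.2 3.8
  endloop
 endfacet
 facet normal 0.457 0.716 -0.528
  outer loop
   vertex 1.3 4.0 0.5
   vertex 4.8 4.2 3.8
   vertex 4.2 2.0 0.3
  endloop
 endfacet
 facet normal -0.858 -0.510 -0.061
  outer loop
   vertex 1.3 4.0 0.5
   vertex 2.8 1.0 4.5
   vertex 0.8 4.2 5.9
  endloop
 endfacet
 facet normal -0.546 -0.756 -0.362
  outer loop
   vertex 1.3 4.0 0.5
   vertex 4.2 2.0 0.3
   vertex 2.8 1.0 4.5
  endloop
 endfacet
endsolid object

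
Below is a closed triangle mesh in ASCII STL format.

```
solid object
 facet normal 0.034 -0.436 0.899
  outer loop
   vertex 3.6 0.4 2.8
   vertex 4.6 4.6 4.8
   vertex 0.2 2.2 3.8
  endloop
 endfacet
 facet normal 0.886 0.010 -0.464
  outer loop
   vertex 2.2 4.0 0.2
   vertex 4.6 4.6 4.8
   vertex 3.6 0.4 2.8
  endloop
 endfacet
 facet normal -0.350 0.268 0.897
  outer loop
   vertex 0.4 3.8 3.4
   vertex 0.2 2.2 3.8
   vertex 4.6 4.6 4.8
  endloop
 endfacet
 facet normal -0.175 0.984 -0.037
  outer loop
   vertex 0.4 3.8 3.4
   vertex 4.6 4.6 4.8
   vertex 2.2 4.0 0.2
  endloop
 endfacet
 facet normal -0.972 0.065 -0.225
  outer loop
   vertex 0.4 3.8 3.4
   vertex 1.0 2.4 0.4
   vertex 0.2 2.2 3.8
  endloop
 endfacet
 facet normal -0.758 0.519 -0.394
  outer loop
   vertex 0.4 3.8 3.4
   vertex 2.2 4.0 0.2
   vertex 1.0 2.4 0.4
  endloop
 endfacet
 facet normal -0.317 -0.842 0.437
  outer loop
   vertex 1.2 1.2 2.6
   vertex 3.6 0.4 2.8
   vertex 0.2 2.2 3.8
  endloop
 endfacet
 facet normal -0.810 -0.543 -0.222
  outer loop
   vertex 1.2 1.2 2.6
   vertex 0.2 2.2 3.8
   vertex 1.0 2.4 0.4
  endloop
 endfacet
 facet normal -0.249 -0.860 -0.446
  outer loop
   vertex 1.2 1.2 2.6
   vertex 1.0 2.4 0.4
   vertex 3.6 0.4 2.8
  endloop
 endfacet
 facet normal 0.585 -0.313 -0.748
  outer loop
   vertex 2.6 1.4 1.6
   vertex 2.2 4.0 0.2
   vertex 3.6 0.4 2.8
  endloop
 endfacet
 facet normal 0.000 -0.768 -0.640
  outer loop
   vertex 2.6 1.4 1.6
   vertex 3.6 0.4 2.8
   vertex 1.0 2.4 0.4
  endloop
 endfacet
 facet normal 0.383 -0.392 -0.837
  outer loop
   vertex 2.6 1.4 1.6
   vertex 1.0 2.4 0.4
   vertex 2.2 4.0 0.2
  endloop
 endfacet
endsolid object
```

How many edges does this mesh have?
18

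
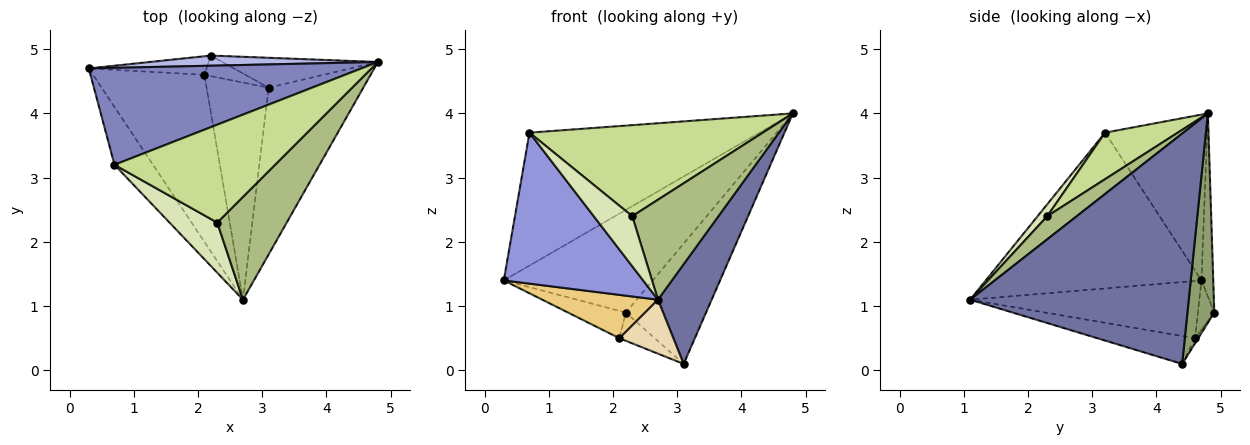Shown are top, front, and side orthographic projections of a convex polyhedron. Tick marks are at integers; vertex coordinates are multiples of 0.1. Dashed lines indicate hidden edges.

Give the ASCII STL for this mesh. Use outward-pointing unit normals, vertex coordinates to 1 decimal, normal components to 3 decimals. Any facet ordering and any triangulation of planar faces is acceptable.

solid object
 facet normal 0.902 -0.222 -0.370
  outer loop
   vertex 3.1 4.4 0.1
   vertex 4.8 4.8 4.0
   vertex 2.7 1.1 1.1
  endloop
 endfacet
 facet normal -0.337 0.761 0.555
  outer loop
   vertex 0.7 3.2 3.7
   vertex 4.8 4.8 4.0
   vertex 0.3 4.7 1.4
  endloop
 endfacet
 facet normal -0.822 -0.531 -0.203
  outer loop
   vertex 0.7 3.2 3.7
   vertex 0.3 4.7 1.4
   vertex 2.7 1.1 1.1
  endloop
 endfacet
 facet normal -0.079 0.992 0.098
  outer loop
   vertex 2.2 4.9 0.9
   vertex 0.3 4.7 1.4
   vertex 4.8 4.8 4.0
  endloop
 endfacet
 facet normal 0.309 0.923 -0.229
  outer loop
   vertex 2.2 4.9 0.9
   vertex 4.8 4.8 4.0
   vertex 3.1 4.4 0.1
  endloop
 endfacet
 facet normal 0.232 -0.678 0.697
  outer loop
   vertex 2.3 2.3 2.4
   vertex 2.7 1.1 1.1
   vertex 4.8 4.8 4.0
  endloop
 endfacet
 facet normal 0.207 -0.666 0.716
  outer loop
   vertex 2.3 2.3 2.4
   vertex 4.8 4.8 4.0
   vertex 0.7 3.2 3.7
  endloop
 endfacet
 facet normal 0.174 -0.696 0.696
  outer loop
   vertex 2.3 2.3 2.4
   vertex 0.7 3.2 3.7
   vertex 2.7 1.1 1.1
  endloop
 endfacet
 facet normal -0.229 0.805 -0.547
  outer loop
   vertex 2.1 4.6 0.5
   vertex 0.3 4.7 1.4
   vertex 2.2 4.9 0.9
  endloop
 endfacet
 facet normal -0.073 0.807 -0.587
  outer loop
   vertex 2.1 4.6 0.5
   vertex 2.2 4.9 0.9
   vertex 3.1 4.4 0.1
  endloop
 endfacet
 facet normal -0.446 -0.225 -0.866
  outer loop
   vertex 2.1 4.6 0.5
   vertex 2.7 1.1 1.1
   vertex 0.3 4.7 1.4
  endloop
 endfacet
 facet normal -0.400 -0.221 -0.889
  outer loop
   vertex 2.1 4.6 0.5
   vertex 3.1 4.4 0.1
   vertex 2.7 1.1 1.1
  endloop
 endfacet
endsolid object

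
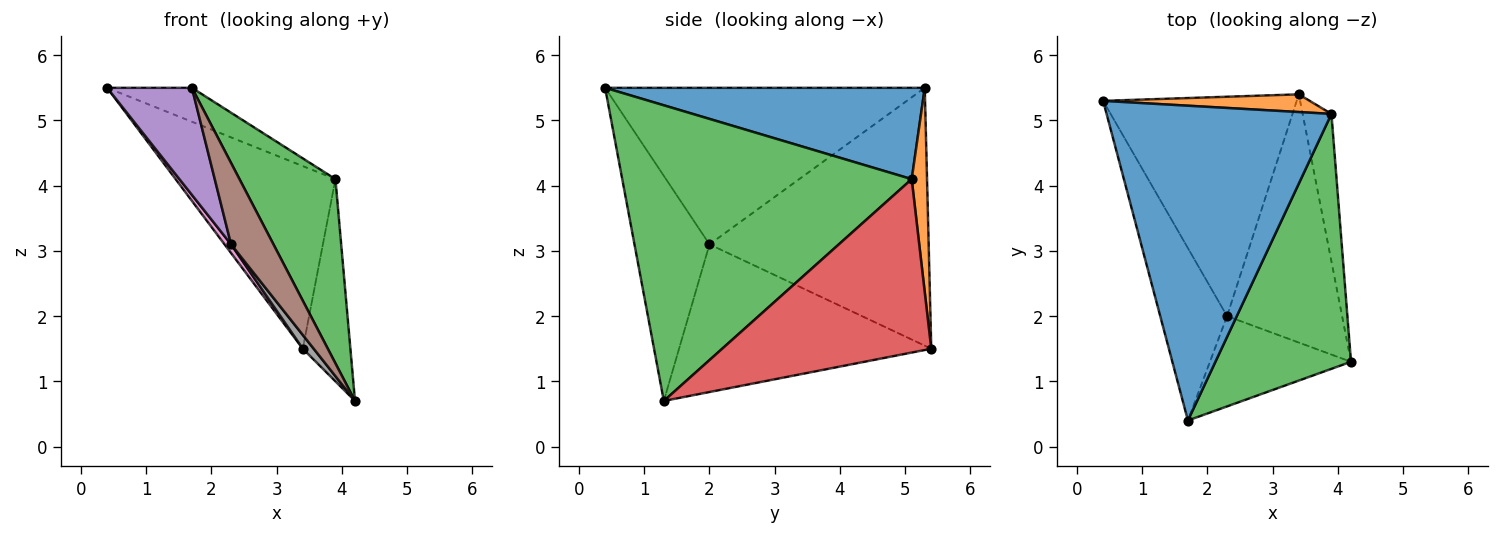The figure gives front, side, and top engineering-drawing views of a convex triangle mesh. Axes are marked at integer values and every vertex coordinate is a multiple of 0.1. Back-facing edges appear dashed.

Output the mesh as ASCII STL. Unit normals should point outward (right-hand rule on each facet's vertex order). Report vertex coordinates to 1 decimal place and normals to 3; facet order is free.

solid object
 facet normal 0.374 0.099 0.922
  outer loop
   vertex 3.9 5.1 4.1
   vertex 0.4 5.3 5.5
   vertex 1.7 0.4 5.5
  endloop
 endfacet
 facet normal 0.095 0.991 0.096
  outer loop
   vertex 3.9 5.1 4.1
   vertex 3.4 5.4 1.5
   vertex 0.4 5.3 5.5
  endloop
 endfacet
 facet normal 0.870 -0.288 0.399
  outer loop
   vertex 3.9 5.1 4.1
   vertex 1.7 0.4 5.5
   vertex 4.2 1.3 0.7
  endloop
 endfacet
 facet normal 0.963 0.219 -0.160
  outer loop
   vertex 3.9 5.1 4.1
   vertex 4.2 1.3 0.7
   vertex 3.4 5.4 1.5
  endloop
 endfacet
 facet normal -0.893 -0.237 -0.381
  outer loop
   vertex 2.3 2.0 3.1
   vertex 1.7 0.4 5.5
   vertex 0.4 5.3 5.5
  endloop
 endfacet
 facet normal -0.764 -0.432 -0.479
  outer loop
   vertex 2.3 2.0 3.1
   vertex 4.2 1.3 0.7
   vertex 1.7 0.4 5.5
  endloop
 endfacet
 facet normal -0.799 -0.024 -0.600
  outer loop
   vertex 2.3 2.0 3.1
   vertex 0.4 5.3 5.5
   vertex 3.4 5.4 1.5
  endloop
 endfacet
 facet normal -0.788 -0.034 -0.614
  outer loop
   vertex 2.3 2.0 3.1
   vertex 3.4 5.4 1.5
   vertex 4.2 1.3 0.7
  endloop
 endfacet
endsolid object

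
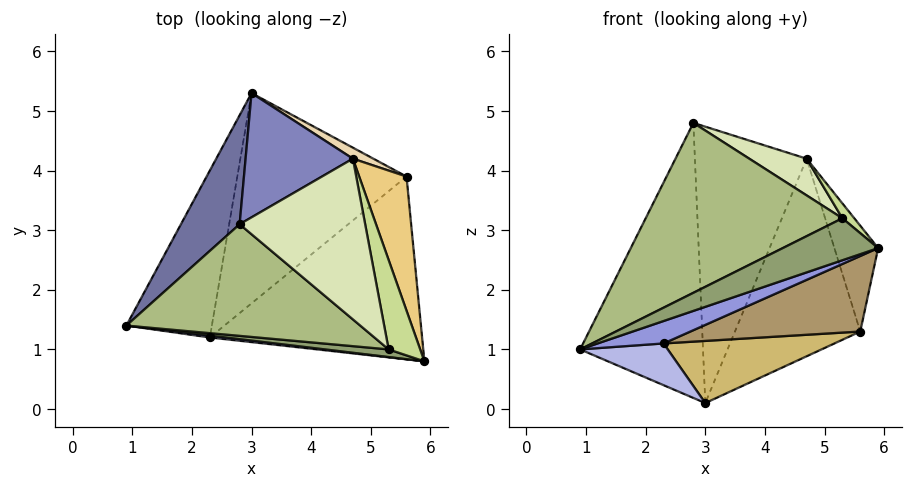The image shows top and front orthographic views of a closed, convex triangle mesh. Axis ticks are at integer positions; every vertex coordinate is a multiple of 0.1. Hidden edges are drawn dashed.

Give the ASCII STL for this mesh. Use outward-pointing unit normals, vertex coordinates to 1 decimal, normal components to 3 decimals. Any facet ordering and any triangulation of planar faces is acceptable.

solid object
 facet normal -0.843 0.500 0.198
  outer loop
   vertex 2.8 3.1 4.8
   vertex 3.0 5.3 0.1
   vertex 0.9 1.4 1.0
  endloop
 endfacet
 facet normal -0.370 0.847 0.381
  outer loop
   vertex 4.7 4.2 4.2
   vertex 3.0 5.3 0.1
   vertex 2.8 3.1 4.8
  endloop
 endfacet
 facet normal -0.147 -0.986 0.084
  outer loop
   vertex 2.3 1.2 1.1
   vertex 5.9 0.8 2.7
   vertex 0.9 1.4 1.0
  endloop
 endfacet
 facet normal 0.035 -0.242 -0.970
  outer loop
   vertex 2.3 1.2 1.1
   vertex 0.9 1.4 1.0
   vertex 3.0 5.3 0.1
  endloop
 endfacet
 facet normal -0.176 -0.968 0.176
  outer loop
   vertex 5.3 1.0 3.2
   vertex 0.9 1.4 1.0
   vertex 5.9 0.8 2.7
  endloop
 endfacet
 facet normal -0.331 -0.789 0.518
  outer loop
   vertex 5.3 1.0 3.2
   vertex 2.8 3.1 4.8
   vertex 0.9 1.4 1.0
  endloop
 endfacet
 facet normal 0.609 -0.130 0.783
  outer loop
   vertex 5.3 1.0 3.2
   vertex 5.9 0.8 2.7
   vertex 4.7 4.2 4.2
  endloop
 endfacet
 facet normal 0.400 -0.204 0.893
  outer loop
   vertex 5.3 1.0 3.2
   vertex 4.7 4.2 4.2
   vertex 2.8 3.1 4.8
  endloop
 endfacet
 facet normal 0.346 -0.358 -0.867
  outer loop
   vertex 5.6 3.9 1.3
   vertex 5.9 0.8 2.7
   vertex 2.3 1.2 1.1
  endloop
 endfacet
 facet normal 0.279 -0.272 -0.921
  outer loop
   vertex 5.6 3.9 1.3
   vertex 2.3 1.2 1.1
   vertex 3.0 5.3 0.1
  endloop
 endfacet
 facet normal 0.939 0.213 0.269
  outer loop
   vertex 5.6 3.9 1.3
   vertex 4.7 4.2 4.2
   vertex 5.9 0.8 2.7
  endloop
 endfacet
 facet normal 0.456 0.889 0.049
  outer loop
   vertex 5.6 3.9 1.3
   vertex 3.0 5.3 0.1
   vertex 4.7 4.2 4.2
  endloop
 endfacet
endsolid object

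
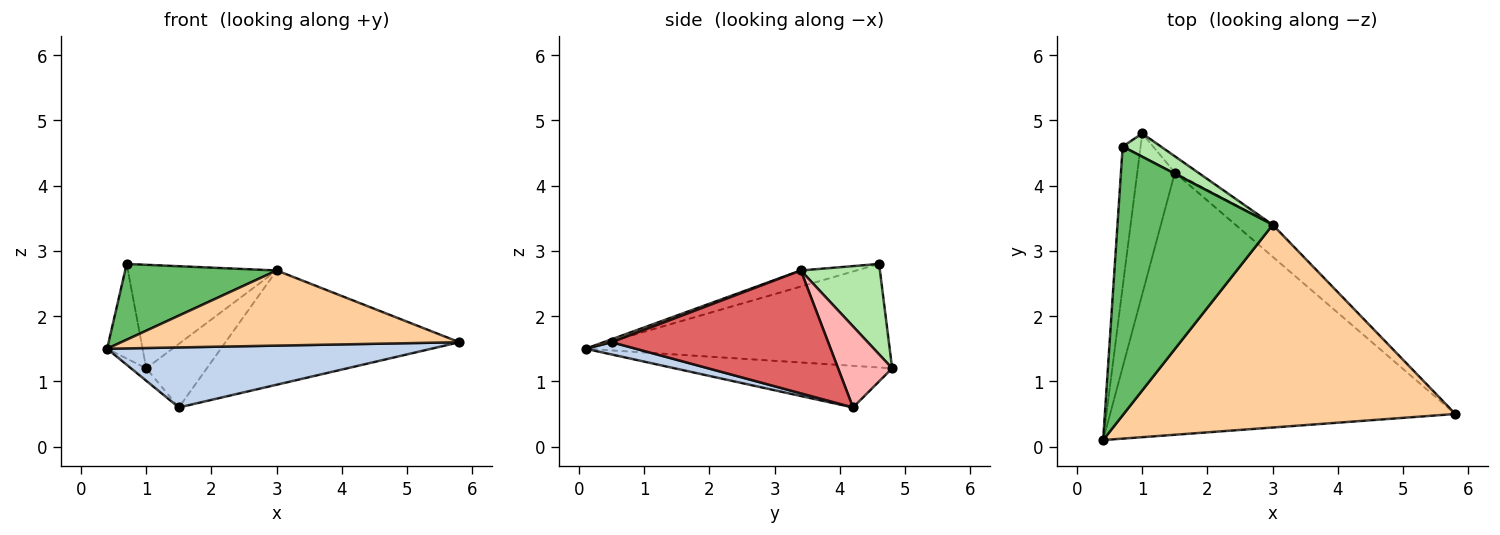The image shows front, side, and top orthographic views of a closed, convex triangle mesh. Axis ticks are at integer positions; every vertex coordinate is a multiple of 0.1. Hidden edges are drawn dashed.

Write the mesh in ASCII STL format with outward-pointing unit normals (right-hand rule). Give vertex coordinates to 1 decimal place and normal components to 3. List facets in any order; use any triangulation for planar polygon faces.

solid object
 facet normal -0.979 0.114 -0.169
  outer loop
   vertex 0.7 4.6 2.8
   vertex 1.0 4.8 1.2
   vertex 0.4 0.1 1.5
  endloop
 endfacet
 facet normal 0.035 -0.223 -0.974
  outer loop
   vertex 1.5 4.2 0.6
   vertex 5.8 0.5 1.6
   vertex 0.4 0.1 1.5
  endloop
 endfacet
 facet normal -0.741 0.052 -0.669
  outer loop
   vertex 1.5 4.2 0.6
   vertex 0.4 0.1 1.5
   vertex 1.0 4.8 1.2
  endloop
 endfacet
 facet normal 0.008 -0.348 0.938
  outer loop
   vertex 3.0 3.4 2.7
   vertex 0.4 0.1 1.5
   vertex 5.8 0.5 1.6
  endloop
 endfacet
 facet normal -0.099 -0.270 0.958
  outer loop
   vertex 3.0 3.4 2.7
   vertex 0.7 4.6 2.8
   vertex 0.4 0.1 1.5
  endloop
 endfacet
 facet normal 0.460 0.866 0.195
  outer loop
   vertex 3.0 3.4 2.7
   vertex 1.0 4.8 1.2
   vertex 0.7 4.6 2.8
  endloop
 endfacet
 facet normal 0.665 0.719 -0.201
  outer loop
   vertex 3.0 3.4 2.7
   vertex 5.8 0.5 1.6
   vertex 1.5 4.2 0.6
  endloop
 endfacet
 facet normal 0.654 0.733 -0.188
  outer loop
   vertex 3.0 3.4 2.7
   vertex 1.5 4.2 0.6
   vertex 1.0 4.8 1.2
  endloop
 endfacet
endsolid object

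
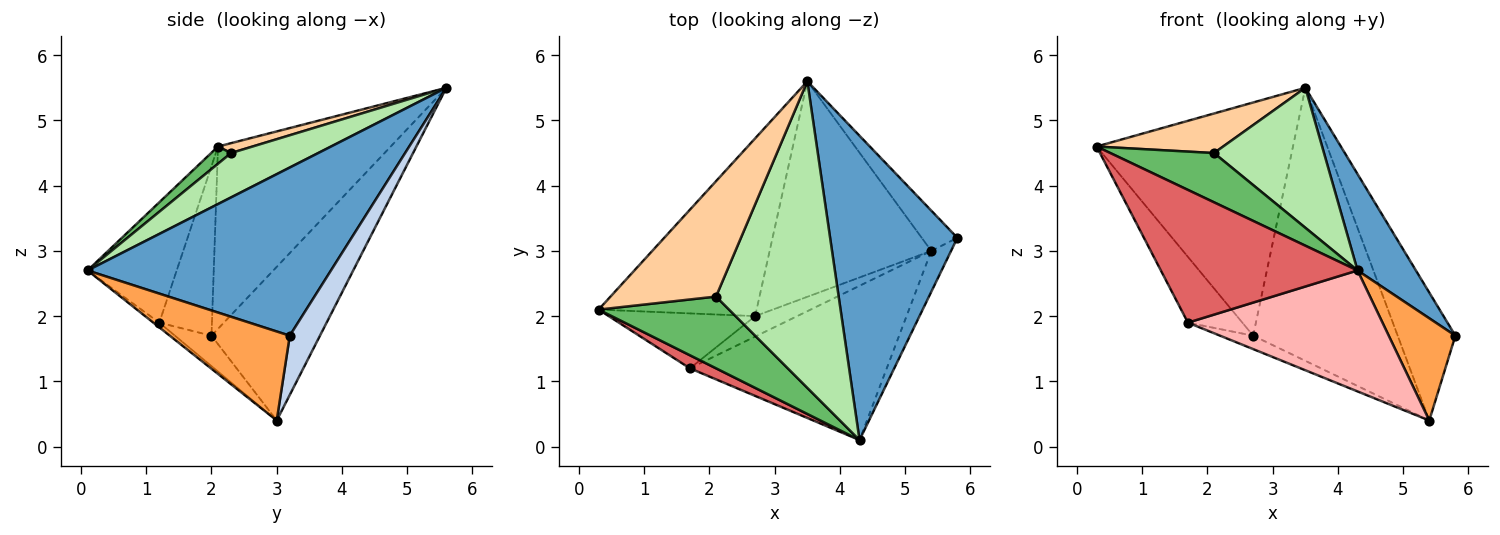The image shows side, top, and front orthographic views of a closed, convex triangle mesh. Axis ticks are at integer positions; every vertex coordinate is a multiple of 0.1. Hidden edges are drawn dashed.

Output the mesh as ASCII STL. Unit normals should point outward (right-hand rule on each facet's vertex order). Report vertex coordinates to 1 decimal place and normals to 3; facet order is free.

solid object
 facet normal 0.783 -0.188 0.593
  outer loop
   vertex 4.3 0.1 2.7
   vertex 5.8 3.2 1.7
   vertex 3.5 5.6 5.5
  endloop
 endfacet
 facet normal 0.447 0.853 -0.269
  outer loop
   vertex 5.4 3.0 0.4
   vertex 3.5 5.6 5.5
   vertex 5.8 3.2 1.7
  endloop
 endfacet
 facet normal 0.858 -0.477 -0.191
  outer loop
   vertex 5.4 3.0 0.4
   vertex 5.8 3.2 1.7
   vertex 4.3 0.1 2.7
  endloop
 endfacet
 facet normal 0.088 -0.323 0.942
  outer loop
   vertex 2.1 2.3 4.5
   vertex 3.5 5.6 5.5
   vertex 0.3 2.1 4.6
  endloop
 endfacet
 facet normal 0.108 -0.563 0.820
  outer loop
   vertex 2.1 2.3 4.5
   vertex 0.3 2.1 4.6
   vertex 4.3 0.1 2.7
  endloop
 endfacet
 facet normal 0.313 -0.394 0.864
  outer loop
   vertex 2.1 2.3 4.5
   vertex 4.3 0.1 2.7
   vertex 3.5 5.6 5.5
  endloop
 endfacet
 facet normal -0.411 -0.907 0.089
  outer loop
   vertex 1.7 1.2 1.9
   vertex 4.3 0.1 2.7
   vertex 0.3 2.1 4.6
  endloop
 endfacet
 facet normal -0.019 -0.617 -0.787
  outer loop
   vertex 1.7 1.2 1.9
   vertex 5.4 3.0 0.4
   vertex 4.3 0.1 2.7
  endloop
 endfacet
 facet normal -0.508 0.676 -0.534
  outer loop
   vertex 2.7 2.0 1.7
   vertex 3.5 5.6 5.5
   vertex 5.4 3.0 0.4
  endloop
 endfacet
 facet normal -0.518 0.469 -0.715
  outer loop
   vertex 2.7 2.0 1.7
   vertex 5.4 3.0 0.4
   vertex 1.7 1.2 1.9
  endloop
 endfacet
 facet normal -0.573 0.652 -0.497
  outer loop
   vertex 2.7 2.0 1.7
   vertex 0.3 2.1 4.6
   vertex 3.5 5.6 5.5
  endloop
 endfacet
 facet normal -0.596 0.616 -0.515
  outer loop
   vertex 2.7 2.0 1.7
   vertex 1.7 1.2 1.9
   vertex 0.3 2.1 4.6
  endloop
 endfacet
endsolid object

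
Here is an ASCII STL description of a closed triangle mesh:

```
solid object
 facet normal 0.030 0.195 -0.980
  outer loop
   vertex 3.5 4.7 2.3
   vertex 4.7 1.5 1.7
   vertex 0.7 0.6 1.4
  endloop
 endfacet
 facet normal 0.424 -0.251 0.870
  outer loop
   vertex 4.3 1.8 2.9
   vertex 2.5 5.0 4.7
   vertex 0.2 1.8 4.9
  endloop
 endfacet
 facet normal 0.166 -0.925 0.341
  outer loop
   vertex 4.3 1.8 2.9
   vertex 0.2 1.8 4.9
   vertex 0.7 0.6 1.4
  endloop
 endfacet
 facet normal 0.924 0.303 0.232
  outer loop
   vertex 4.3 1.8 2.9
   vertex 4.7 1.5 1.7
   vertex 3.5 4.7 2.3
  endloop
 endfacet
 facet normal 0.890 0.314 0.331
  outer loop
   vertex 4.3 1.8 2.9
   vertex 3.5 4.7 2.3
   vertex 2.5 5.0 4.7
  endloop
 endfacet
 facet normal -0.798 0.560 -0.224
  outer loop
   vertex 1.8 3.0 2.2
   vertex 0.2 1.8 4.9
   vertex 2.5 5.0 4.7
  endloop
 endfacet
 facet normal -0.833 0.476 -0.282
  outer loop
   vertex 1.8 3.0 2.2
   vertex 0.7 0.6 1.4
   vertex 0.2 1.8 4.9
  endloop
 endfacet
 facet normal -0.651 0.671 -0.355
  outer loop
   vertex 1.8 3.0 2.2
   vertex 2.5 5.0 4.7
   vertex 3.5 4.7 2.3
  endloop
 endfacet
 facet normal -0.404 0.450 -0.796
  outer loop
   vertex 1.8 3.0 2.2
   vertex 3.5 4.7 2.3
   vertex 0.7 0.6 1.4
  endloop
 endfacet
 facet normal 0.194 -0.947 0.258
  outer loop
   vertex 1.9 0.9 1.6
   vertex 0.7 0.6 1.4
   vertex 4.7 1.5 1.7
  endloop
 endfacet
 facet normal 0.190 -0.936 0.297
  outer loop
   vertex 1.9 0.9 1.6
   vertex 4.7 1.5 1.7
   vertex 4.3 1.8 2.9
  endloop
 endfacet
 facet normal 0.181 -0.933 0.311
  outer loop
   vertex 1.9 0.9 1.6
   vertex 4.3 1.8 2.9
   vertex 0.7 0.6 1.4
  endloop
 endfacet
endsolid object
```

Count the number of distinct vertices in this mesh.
8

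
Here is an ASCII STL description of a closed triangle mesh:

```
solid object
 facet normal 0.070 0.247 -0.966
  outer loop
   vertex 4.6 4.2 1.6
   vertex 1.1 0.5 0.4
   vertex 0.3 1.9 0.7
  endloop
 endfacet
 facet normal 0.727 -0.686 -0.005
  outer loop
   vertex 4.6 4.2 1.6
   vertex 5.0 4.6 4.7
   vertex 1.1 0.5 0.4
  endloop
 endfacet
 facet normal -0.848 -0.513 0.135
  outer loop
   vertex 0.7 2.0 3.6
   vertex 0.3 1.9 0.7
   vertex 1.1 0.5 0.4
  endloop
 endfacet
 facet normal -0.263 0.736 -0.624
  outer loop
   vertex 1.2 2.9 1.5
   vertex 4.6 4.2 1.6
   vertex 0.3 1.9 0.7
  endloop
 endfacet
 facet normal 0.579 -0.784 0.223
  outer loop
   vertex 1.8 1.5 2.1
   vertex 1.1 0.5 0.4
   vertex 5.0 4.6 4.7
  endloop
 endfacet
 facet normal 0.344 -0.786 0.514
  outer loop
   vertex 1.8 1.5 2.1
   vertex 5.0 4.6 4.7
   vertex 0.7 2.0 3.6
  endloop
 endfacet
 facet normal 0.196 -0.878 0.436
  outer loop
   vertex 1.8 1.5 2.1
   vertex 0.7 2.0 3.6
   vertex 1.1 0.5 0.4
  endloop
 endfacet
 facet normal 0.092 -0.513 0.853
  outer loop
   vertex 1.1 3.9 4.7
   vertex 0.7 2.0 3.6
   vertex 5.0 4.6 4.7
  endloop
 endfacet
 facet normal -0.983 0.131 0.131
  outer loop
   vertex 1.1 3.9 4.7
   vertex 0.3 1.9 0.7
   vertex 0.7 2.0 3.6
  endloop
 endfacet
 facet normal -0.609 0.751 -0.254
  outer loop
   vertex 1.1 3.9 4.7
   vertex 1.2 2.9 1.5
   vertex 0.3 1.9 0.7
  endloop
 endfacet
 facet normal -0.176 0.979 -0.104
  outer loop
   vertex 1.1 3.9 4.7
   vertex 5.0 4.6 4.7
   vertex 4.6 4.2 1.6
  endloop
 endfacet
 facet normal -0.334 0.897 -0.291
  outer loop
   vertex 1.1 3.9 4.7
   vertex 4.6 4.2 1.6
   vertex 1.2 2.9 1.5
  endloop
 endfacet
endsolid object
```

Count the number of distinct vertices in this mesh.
8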